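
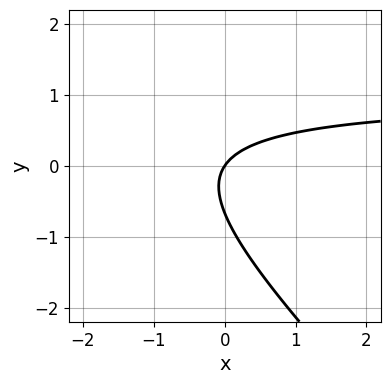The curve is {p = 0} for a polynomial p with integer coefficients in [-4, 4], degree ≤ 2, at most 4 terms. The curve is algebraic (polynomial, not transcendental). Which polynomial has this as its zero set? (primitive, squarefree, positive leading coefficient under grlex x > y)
(a) Degree: a generic line meets the curve in up to 2 points, so deg p = 2.
(b) From the visible intercepts: it meets the y-axis at y = 0 (among the integer gridlines); it meets the x-axis at x = 0 (among the integer gridlines).
(c) Together with the visible shape, these determine p as stated.

3*x*y + 3*y^2 - 3*x + 2*y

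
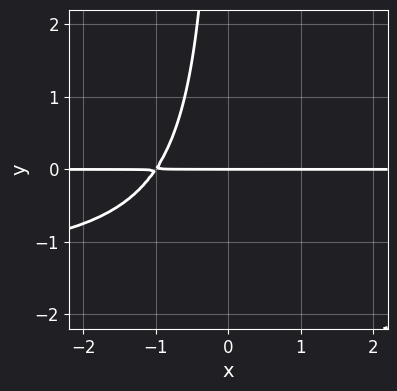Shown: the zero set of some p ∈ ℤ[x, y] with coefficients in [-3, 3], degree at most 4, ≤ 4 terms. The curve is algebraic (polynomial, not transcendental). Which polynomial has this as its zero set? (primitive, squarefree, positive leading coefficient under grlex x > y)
2*x*y^2 + 3*x*y + 3*y

First, the degree is 3 — a generic line meets the curve in up to 3 points.
Then, checking where it meets the axes: every point of the x-axis in the box is on the curve; it crosses the y-axis at the gridline y = 0.
Finally, putting this together gives p.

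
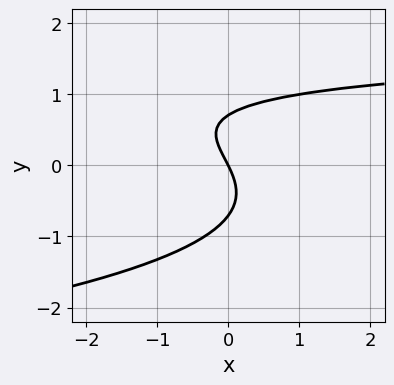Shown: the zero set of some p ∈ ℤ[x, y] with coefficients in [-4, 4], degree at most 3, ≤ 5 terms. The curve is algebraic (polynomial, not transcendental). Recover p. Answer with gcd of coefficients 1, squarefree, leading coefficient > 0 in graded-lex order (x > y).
1. deg p = 3.
2. Observable constraints: it crosses the y-axis at the gridline y = 0; one x-axis crossing is at x = 0.
3. Solving for integer coefficients yields p as stated.

2*y^3 + x*y - 2*x - y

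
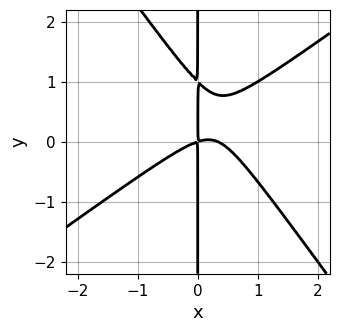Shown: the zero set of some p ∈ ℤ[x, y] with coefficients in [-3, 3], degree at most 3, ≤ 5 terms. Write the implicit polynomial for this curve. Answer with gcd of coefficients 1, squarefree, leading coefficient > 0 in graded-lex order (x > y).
3*x^3 - 2*x^2*y - 3*x*y^2 - x^2 + 3*x*y

(a) The degree is 3 — the shape is more complex than any degree-2 curve.
(b) From the axis intercepts and sections: every point of the y-axis in the box is on the curve.
(c) These observations pin down the coefficients.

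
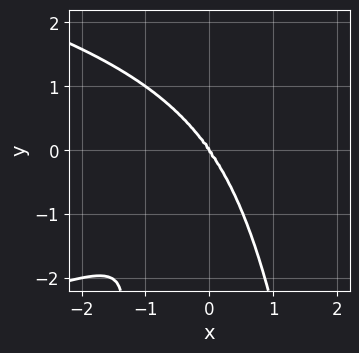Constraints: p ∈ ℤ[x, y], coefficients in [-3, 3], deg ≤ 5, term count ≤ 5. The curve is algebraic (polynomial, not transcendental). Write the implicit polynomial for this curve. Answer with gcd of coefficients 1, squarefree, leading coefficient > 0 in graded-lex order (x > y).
2*x^2*y^2 + 3*x^3 + y^3

1. Degree: no degree-3 curve has this shape, so deg p = 4.
2. From the axis intercepts and sections: it crosses the y-axis at the gridline y = 0; it meets the x-axis at x = 0 (among the integer gridlines).
3. Putting this together gives p.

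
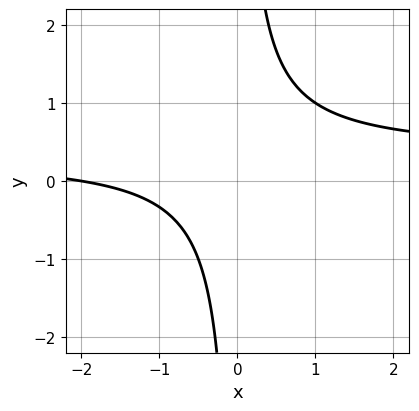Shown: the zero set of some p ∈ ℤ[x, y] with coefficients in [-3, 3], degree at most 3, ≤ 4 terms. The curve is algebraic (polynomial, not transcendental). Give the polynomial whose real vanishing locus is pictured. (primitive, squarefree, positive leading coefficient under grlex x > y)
1. The degree is 2 — a generic line meets the curve in up to 2 points.
2. Checking where it meets the axes: the curve avoids every integer y-axis point in the box; it meets the x-axis at x = -2 (among the integer gridlines).
3. Putting this together gives p.

3*x*y - x - 2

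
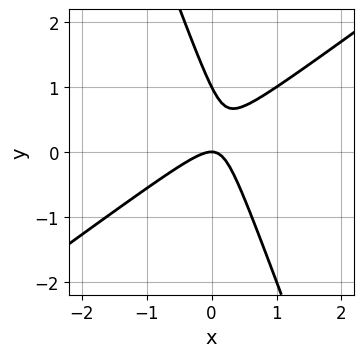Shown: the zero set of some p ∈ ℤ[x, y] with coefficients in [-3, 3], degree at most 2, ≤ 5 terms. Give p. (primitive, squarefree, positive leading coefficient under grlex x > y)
2*x^2 - 2*x*y - y^2 + y

Degree: no degree-1 curve has this shape, so deg p = 2.
From the visible intercepts: among the integer gridlines, it crosses the y-axis at y ∈ {0, 1}; it crosses the x-axis at the gridline x = 0.
Fitting integer coefficients to these (and the overall shape) gives p.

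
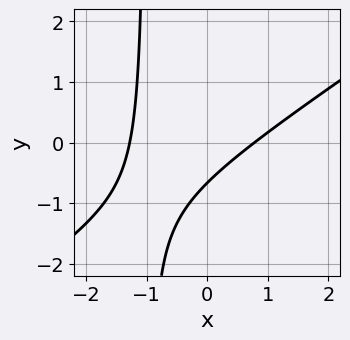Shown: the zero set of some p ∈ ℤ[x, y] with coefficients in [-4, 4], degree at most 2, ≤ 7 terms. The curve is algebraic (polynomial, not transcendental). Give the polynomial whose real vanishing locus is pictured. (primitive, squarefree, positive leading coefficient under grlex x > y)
2*x^2 - 3*x*y + x - 3*y - 2

1. Degree: a generic line meets the curve in up to 2 points, so deg p = 2.
2. Putting this together gives p.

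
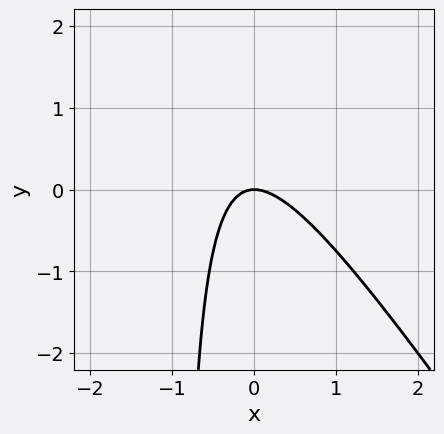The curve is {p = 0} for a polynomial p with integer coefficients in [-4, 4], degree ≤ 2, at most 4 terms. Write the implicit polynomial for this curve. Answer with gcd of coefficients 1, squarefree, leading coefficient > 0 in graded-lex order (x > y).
deg p = 2. No degree-1 curve has this shape.
Observable constraints: one y-axis crossing is at y = 0; it meets the x-axis at x = 0 (among the integer gridlines).
The integer polynomial consistent with all of this is the stated p.

3*x^2 + 2*x*y + 2*y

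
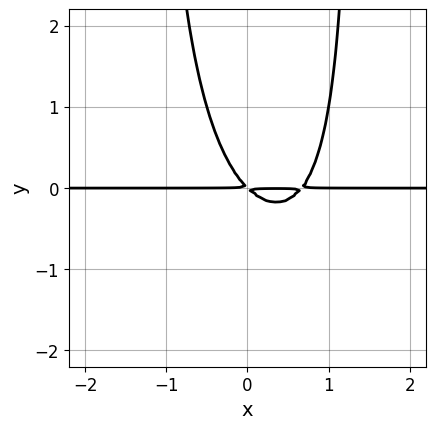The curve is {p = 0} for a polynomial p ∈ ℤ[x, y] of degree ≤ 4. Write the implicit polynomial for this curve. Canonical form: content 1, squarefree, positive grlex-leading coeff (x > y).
First, degree: the shape is more complex than any degree-3 curve, so deg p = 4.
Next, from the axis intercepts and sections: the visible x-axis segment lies entirely on the curve.
Finally, matching integer coefficients to the picture gives p.

x^2*y^2 + 3*x^2*y - 2*x*y - 2*y^2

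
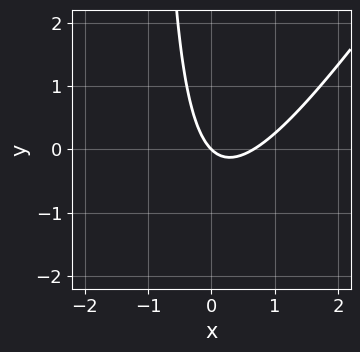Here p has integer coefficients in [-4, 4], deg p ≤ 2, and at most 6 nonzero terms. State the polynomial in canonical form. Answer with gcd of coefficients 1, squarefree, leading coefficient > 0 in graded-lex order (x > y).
3*x^2 - 2*x*y - 2*x - 2*y

1. Degree: the shape is more complex than any degree-1 curve, so deg p = 2.
2. Checking where it meets the axes: it meets the y-axis at y = 0 (among the integer gridlines); one x-axis crossing is at x = 0.
3. Together with the visible shape, these determine p as stated.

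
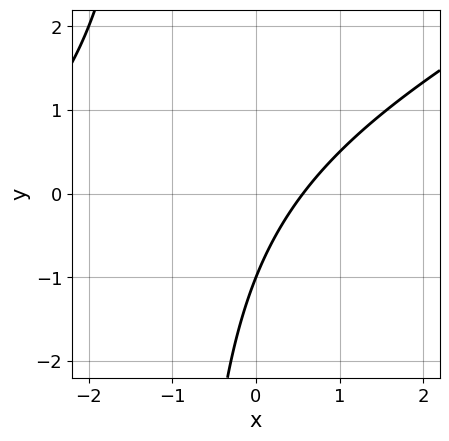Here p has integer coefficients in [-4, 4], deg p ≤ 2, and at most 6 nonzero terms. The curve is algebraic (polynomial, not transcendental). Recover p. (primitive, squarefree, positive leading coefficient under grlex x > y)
1. The degree is 2 — a generic line meets the curve in up to 2 points.
2. Checking where it meets the axes: it crosses the y-axis at the gridline y = -1.
3. The integer polynomial consistent with all of this is the stated p.

x^2 - 2*x*y + 3*x - 2*y - 2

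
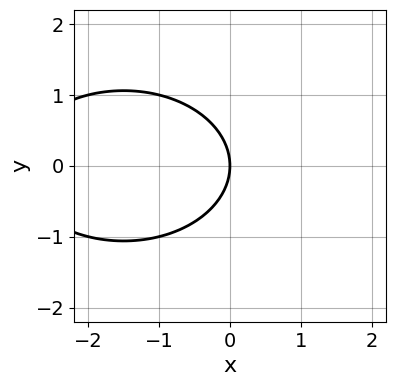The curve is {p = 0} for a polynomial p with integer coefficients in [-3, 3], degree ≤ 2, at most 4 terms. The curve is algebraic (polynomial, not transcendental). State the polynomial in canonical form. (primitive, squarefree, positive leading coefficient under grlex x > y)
(a) The degree is 2 — no degree-1 curve has this shape.
(b) Symmetries: mirror symmetry y ↦ −y ⇒ only even powers of y.
(c) Reading off the gridlines: one y-axis crossing is at y = 0; one x-axis crossing is at x = 0.
(d) Together with the visible shape, these determine p as stated.

x^2 + 2*y^2 + 3*x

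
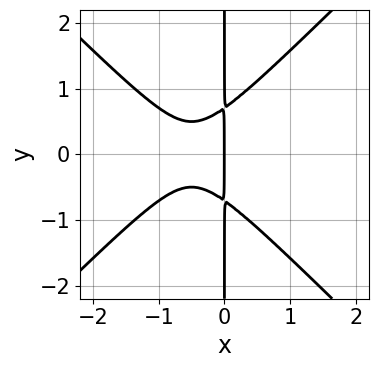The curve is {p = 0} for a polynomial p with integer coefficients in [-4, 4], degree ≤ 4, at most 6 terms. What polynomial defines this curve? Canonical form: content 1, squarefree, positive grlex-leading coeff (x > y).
2*x^3 - 2*x*y^2 + 2*x^2 + x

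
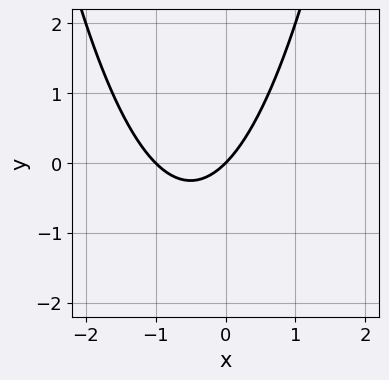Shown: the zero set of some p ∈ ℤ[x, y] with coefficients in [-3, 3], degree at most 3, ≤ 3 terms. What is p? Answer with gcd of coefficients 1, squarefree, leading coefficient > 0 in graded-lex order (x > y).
(a) The degree is 2 — a generic line meets the curve in up to 2 points.
(b) From the visible intercepts: among the integer gridlines, it crosses the x-axis at x ∈ {-1, 0}; it meets the y-axis at y = 0 (among the integer gridlines).
(c) These observations pin down the coefficients.

x^2 + x - y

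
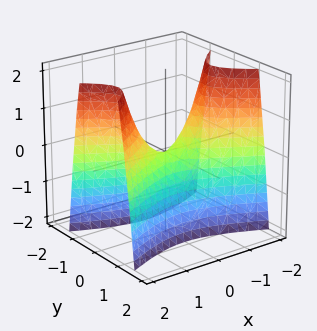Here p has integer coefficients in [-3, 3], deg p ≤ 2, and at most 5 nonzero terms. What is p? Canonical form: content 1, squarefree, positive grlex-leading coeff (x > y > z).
First, deg p = 2. A saddle surface; a quadric.
Then, symmetries: the y ↦ −y reflection is a symmetry, so y appears only in even powers; it's symmetric under x → −x, forcing even powers of x.
Then, against the integer gridlines: it meets the z-axis at z = 0 (among the integer gridlines); it crosses the x-axis at the gridline x = 0; it meets the y-axis at y = 0 (among the integer gridlines).
Finally, putting this together gives p.

x^2 - 3*y^2 - z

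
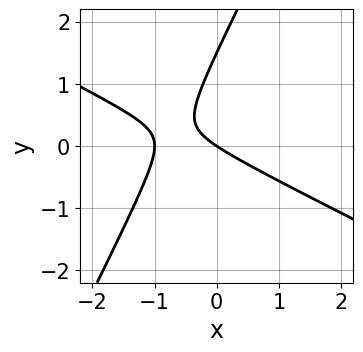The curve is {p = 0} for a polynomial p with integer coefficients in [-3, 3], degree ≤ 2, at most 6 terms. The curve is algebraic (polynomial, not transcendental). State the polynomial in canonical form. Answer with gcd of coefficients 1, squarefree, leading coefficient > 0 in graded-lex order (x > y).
Degree: a generic line meets the curve in up to 2 points, so deg p = 2.
From the visible intercepts: one y-axis crossing is at y = 0; among the integer gridlines, it crosses the x-axis at x ∈ {-1, 0}.
Fitting integer coefficients to these (and the overall shape) gives p.

2*x^2 + 3*x*y - 2*y^2 + 2*x + 3*y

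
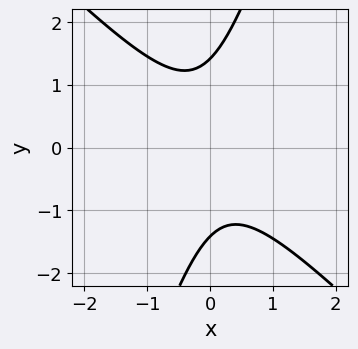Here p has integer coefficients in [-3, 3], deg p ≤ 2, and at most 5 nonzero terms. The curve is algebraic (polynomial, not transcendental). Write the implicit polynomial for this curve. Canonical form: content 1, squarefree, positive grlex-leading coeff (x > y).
(a) Degree: the shape is more complex than any degree-1 curve, so deg p = 2.
(b) Checking where it meets the axes: the curve avoids every integer x-axis point in the box.
(c) These observations pin down the coefficients.

3*x^2 + 2*x*y - y^2 + 2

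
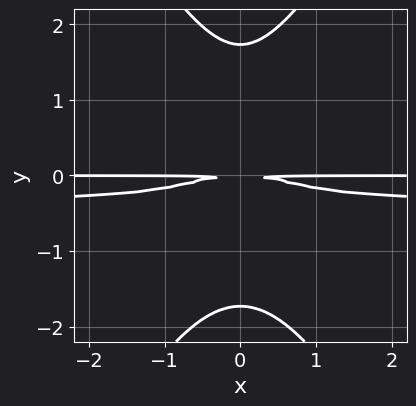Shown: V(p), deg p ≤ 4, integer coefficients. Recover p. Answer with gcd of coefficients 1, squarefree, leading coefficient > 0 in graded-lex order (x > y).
3*x^2*y^2 - y^4 + x^2*y + 3*y^2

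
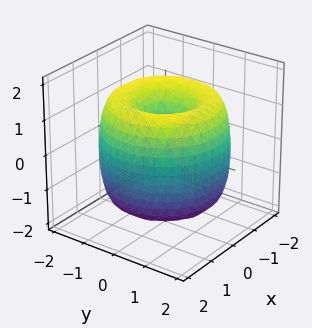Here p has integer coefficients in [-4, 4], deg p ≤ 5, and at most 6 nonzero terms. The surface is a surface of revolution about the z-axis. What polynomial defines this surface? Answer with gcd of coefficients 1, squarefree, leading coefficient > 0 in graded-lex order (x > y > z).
x^4 + 2*x^2*y^2 + y^4 - 3*x^2 - 3*y^2 + z^2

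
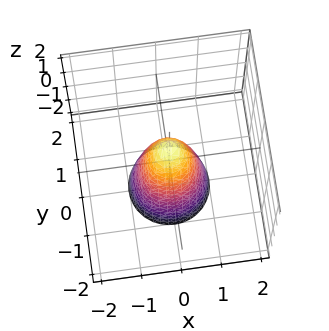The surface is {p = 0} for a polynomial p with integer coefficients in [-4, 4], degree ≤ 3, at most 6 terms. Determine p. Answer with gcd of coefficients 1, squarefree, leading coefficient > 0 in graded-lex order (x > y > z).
3*x^2 + 3*y^2 + z - 1

First, deg p = 2.
Next, symmetries: every cross-section ⟂ z is a circle, so x, y appear only via x² + y².
Next, observable constraints: one z-axis crossing is at z = 1; a circular section at z = 0 has radius between 0 and 1.
Finally, assembling these constraints gives the stated polynomial.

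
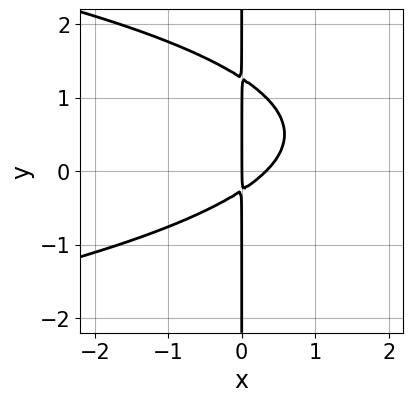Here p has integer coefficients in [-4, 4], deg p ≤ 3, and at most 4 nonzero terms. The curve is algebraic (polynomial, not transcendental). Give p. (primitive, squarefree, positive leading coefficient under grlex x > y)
(a) The degree is 3 — a generic line meets the curve in up to 3 points.
(b) Against the integer gridlines: every point of the y-axis in the box is on the curve; it meets the x-axis at x = 0 (among the integer gridlines).
(c) These observations pin down the coefficients.

3*x*y^2 + 3*x^2 - 3*x*y - x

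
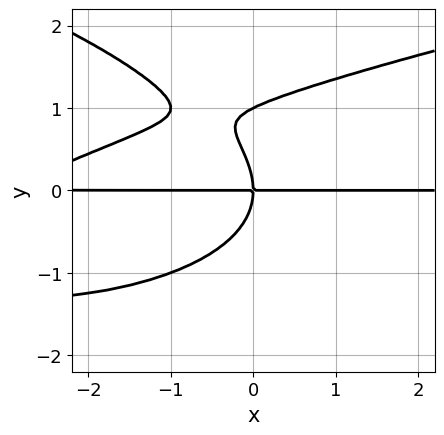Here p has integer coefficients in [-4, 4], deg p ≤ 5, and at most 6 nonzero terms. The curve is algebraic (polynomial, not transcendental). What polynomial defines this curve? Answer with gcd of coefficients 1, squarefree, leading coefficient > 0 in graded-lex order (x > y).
(a) Degree: a generic line meets the curve in up to 4 points, so deg p = 4.
(b) Checking where it meets the axes: every point of the x-axis in the box is on the curve; the y-axis gridline crossings are at y ∈ {0, 1}.
(c) Together with the visible shape, these determine p as stated.

2*y^4 - x^2*y + 2*x*y^2 - 2*y^3 - 3*x*y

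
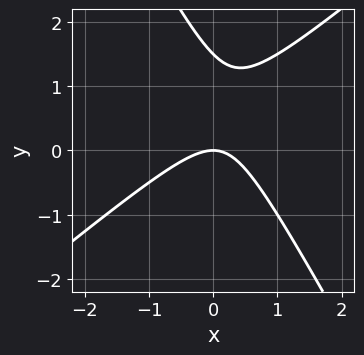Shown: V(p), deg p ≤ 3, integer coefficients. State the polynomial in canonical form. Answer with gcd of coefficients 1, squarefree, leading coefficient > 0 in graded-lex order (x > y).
First, the degree is 2 — no degree-1 curve has this shape.
Then, against the integer gridlines: it crosses the x-axis at the gridline x = 0; it crosses the y-axis at the gridline y = 0.
Finally, fitting integer coefficients to these (and the overall shape) gives p.

3*x^2 - 2*x*y - 2*y^2 + 3*y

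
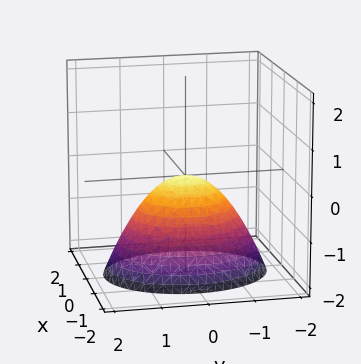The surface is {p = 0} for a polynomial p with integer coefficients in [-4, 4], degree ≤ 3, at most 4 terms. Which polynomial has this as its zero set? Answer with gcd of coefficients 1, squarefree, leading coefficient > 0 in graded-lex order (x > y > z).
3*x^2 + 2*y^2 + 3*z

(a) The degree is 2 — a single bowl opening along one axis; a quadric.
(b) Symmetries: it's symmetric under x → −x, forcing even powers of x; mirror symmetry y ↦ −y ⇒ only even powers of y.
(c) Checking where it meets the axes: one x-axis crossing is at x = 0; it crosses the z-axis at the gridline z = 0.
(d) The integer polynomial consistent with all of this is the stated p.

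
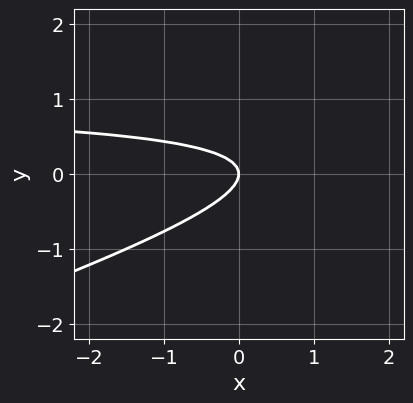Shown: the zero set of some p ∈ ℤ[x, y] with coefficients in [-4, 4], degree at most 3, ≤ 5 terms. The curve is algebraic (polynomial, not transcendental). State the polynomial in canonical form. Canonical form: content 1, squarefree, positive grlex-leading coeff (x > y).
Degree: no degree-1 curve has this shape, so deg p = 2.
From the visible intercepts: it crosses the x-axis at the gridline x = 0; one y-axis crossing is at y = 0.
Solving for integer coefficients yields p as stated.

x*y - 3*y^2 - x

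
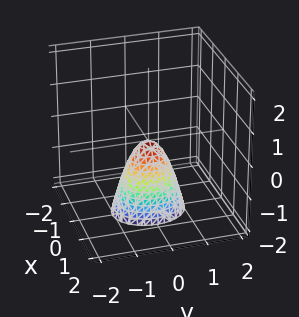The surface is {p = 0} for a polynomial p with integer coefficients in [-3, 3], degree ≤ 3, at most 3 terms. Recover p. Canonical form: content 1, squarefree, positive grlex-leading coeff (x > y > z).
3*x^2 + 2*y^2 + z

First, degree: a paraboloid; a quadric, so deg p = 2.
Next, symmetries: it's symmetric under y → −y, forcing even powers of y; mirror symmetry x ↦ −x ⇒ only even powers of x.
Next, against the integer gridlines: one y-axis crossing is at y = 0; one z-axis crossing is at z = 0; it meets the x-axis at x = 0 (among the integer gridlines).
Finally, matching integer coefficients to the picture gives p.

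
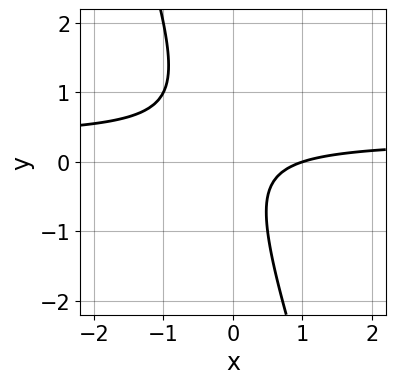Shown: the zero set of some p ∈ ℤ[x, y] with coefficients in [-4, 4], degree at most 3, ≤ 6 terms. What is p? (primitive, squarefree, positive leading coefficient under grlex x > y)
First, deg p = 2. No degree-1 curve has this shape.
Next, against the integer gridlines: one x-axis crossing is at x = 1; it misses every integer gridline on the y-axis.
Finally, these observations pin down the coefficients.

3*x*y + y^2 - x + 1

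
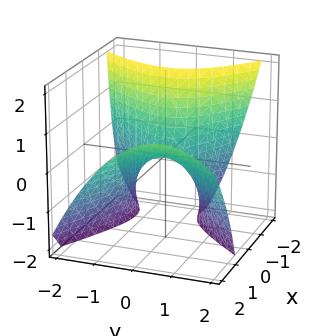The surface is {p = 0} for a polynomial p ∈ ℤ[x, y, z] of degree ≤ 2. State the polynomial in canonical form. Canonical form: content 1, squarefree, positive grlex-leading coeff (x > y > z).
1. Degree: a generic line meets the surface in up to 2 points, so deg p = 2.
2. Reading off the gridlines: one y-axis crossing is at y = 0; one x-axis crossing is at x = 0; one z-axis crossing is at z = 0.
3. Assembling these constraints gives the stated polynomial.

2*x^2 + 2*x*y - 3*x*z - 3*y^2 - 3*z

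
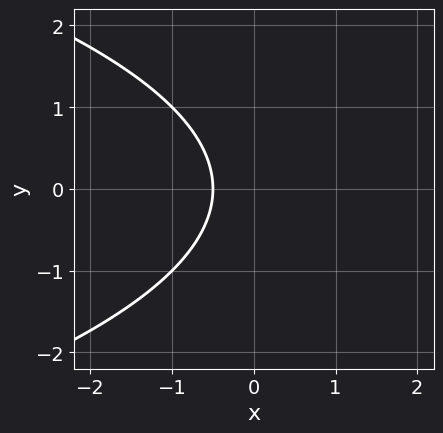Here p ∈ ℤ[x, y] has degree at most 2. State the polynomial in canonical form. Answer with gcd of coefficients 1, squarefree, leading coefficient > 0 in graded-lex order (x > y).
1. The degree is 2 — the shape is more complex than any degree-1 curve.
2. Symmetries: it's symmetric under y → −y, forcing even powers of y.
3. From the axis intercepts and sections: it misses every integer gridline on the y-axis.
4. Together with the visible shape, these determine p as stated.

y^2 + 2*x + 1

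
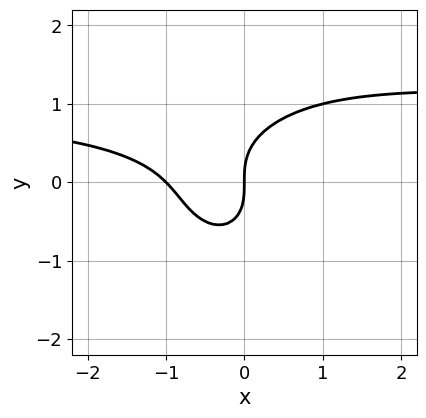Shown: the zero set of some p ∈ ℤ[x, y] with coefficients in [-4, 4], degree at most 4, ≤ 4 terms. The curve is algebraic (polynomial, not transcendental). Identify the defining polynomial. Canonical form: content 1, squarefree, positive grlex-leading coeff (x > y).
x^2*y + y^3 - x^2 - x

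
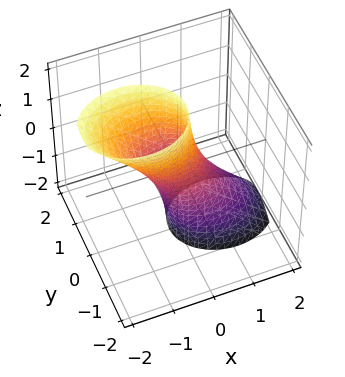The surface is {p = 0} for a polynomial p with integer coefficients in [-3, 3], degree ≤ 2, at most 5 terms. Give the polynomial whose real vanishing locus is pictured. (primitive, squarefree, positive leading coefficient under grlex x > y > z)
(a) The degree is 2 — no degree-1 surface has this shape.
(b) Reading off the gridlines: the surface avoids every integer z-axis point in the box.
(c) Solving for integer coefficients yields p as stated.

2*x^2 + 2*x*z + 3*y^2 - 1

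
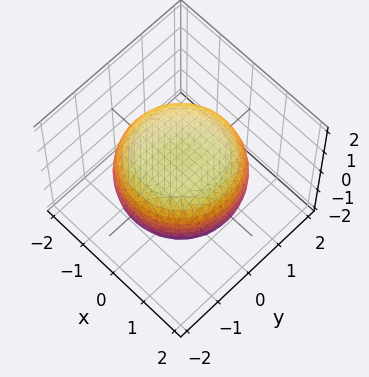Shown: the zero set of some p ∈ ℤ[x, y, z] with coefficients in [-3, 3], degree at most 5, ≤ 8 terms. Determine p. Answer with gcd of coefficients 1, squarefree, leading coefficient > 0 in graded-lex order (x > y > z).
First, the degree is 4 — a generic line meets the surface in up to 4 points.
Next, symmetry: every cross-section ⟂ z is a circle, so x, y appear only via x² + y².
Then, from the axis intercepts and sections: the z-axis gridline crossings are at z ∈ {-1, 1}; a circular section at z = 1 has radius exactly 1.
Finally, fitting integer coefficients to these (and the overall shape) gives p.

x^4 + 2*x^2*y^2 + y^4 - x^2 - y^2 + 3*z^2 - 3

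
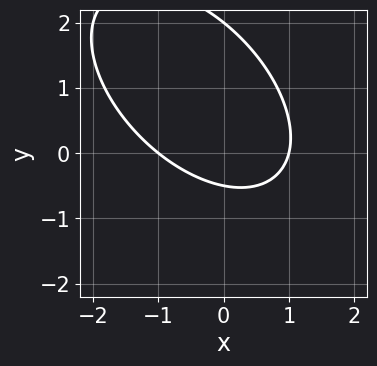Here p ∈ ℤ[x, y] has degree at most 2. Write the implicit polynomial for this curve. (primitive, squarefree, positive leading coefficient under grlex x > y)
1. Degree: a generic line meets the curve in up to 2 points, so deg p = 2.
2. Checking where it meets the axes: the x-axis gridline crossings are at x ∈ {-1, 1}; it crosses the y-axis at the gridline y = 2.
3. Fitting integer coefficients to these (and the overall shape) gives p.

2*x^2 + 2*x*y + 2*y^2 - 3*y - 2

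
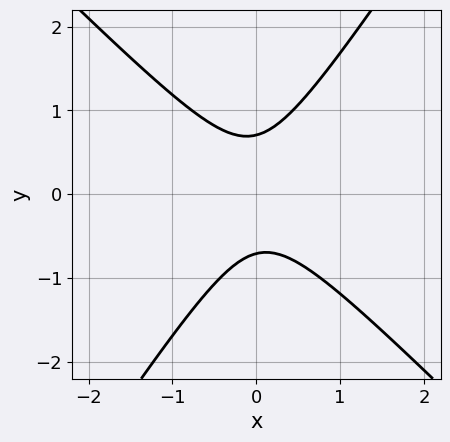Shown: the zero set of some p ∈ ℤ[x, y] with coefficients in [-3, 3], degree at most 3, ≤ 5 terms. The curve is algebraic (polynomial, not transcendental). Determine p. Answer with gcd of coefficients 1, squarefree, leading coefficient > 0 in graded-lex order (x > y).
3*x^2 + x*y - 2*y^2 + 1

First, the degree is 2 — a generic line meets the curve in up to 2 points.
Then, reading off the gridlines: the curve avoids every integer x-axis point in the box.
Finally, together with the visible shape, these determine p as stated.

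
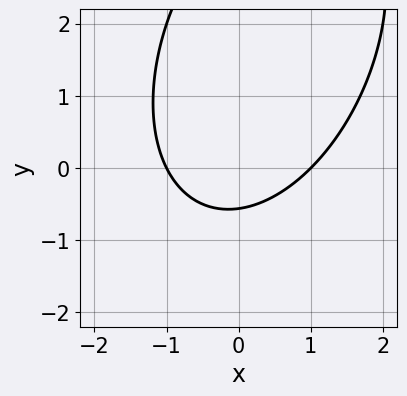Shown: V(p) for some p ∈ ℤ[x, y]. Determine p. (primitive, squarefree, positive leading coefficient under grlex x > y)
2*x^2 - x*y + y^2 - 3*y - 2

(a) The degree is 2 — a generic line meets the curve in up to 2 points.
(b) From the axis intercepts and sections: among the integer gridlines, it crosses the x-axis at x ∈ {-1, 1}.
(c) These observations pin down the coefficients.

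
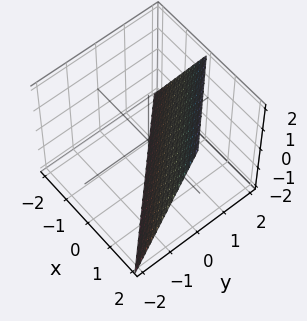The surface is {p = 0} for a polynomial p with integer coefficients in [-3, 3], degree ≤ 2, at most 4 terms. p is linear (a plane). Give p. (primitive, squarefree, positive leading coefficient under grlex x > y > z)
2*x + 2*y - z - 2

1. The degree is 1 — the surface is flat (a plane).
2. Checking where it meets the axes: it crosses the x-axis at the gridline x = 1; one z-axis crossing is at z = -2; it meets the y-axis at y = 1 (among the integer gridlines).
3. These observations pin down the coefficients.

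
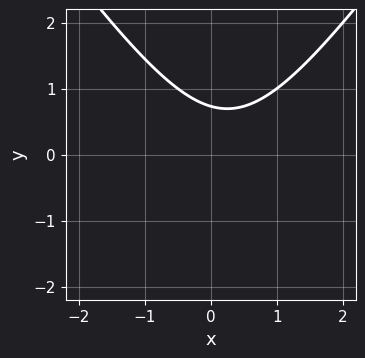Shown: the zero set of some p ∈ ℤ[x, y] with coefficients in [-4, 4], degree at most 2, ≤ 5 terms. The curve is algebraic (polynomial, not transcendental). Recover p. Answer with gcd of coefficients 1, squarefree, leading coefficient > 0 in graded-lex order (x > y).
First, deg p = 2.
Then, checking where it meets the axes: no x-intercept at any integer in the box.
Finally, putting this together gives p.

2*x^2 - y^2 - x - 2*y + 2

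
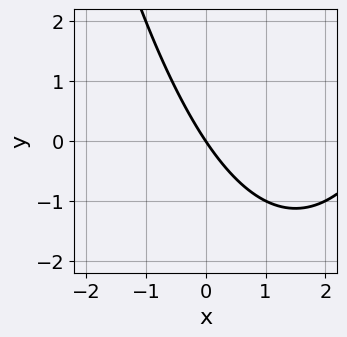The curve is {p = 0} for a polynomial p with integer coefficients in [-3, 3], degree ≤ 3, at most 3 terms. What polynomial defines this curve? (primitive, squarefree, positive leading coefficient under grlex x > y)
First, degree: the shape is more complex than any degree-1 curve, so deg p = 2.
Then, reading off the gridlines: it meets the y-axis at y = 0 (among the integer gridlines); one x-axis crossing is at x = 0.
Finally, putting this together gives p.

x^2 - 3*x - 2*y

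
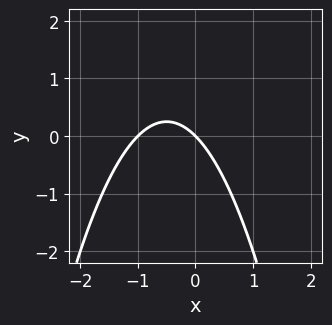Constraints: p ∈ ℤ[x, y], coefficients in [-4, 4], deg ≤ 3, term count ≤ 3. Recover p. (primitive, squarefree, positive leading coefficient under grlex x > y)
deg p = 2. No degree-1 curve has this shape.
From the axis intercepts and sections: the x-axis gridline crossings are at x ∈ {-1, 0}; one y-axis crossing is at y = 0.
Matching integer coefficients to the picture gives p.

x^2 + x + y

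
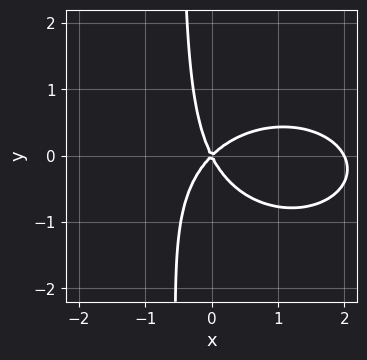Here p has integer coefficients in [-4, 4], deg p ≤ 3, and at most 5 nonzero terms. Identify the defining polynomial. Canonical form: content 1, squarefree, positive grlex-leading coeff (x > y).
x^3 + 2*x*y^2 - 2*x^2 + x*y + y^2

First, degree: a generic line meets the curve in up to 3 points, so deg p = 3.
Next, from the axis intercepts and sections: the x-axis gridline crossings are at x ∈ {0, 2}; it meets the y-axis at y = 0 (among the integer gridlines).
Finally, putting this together gives p.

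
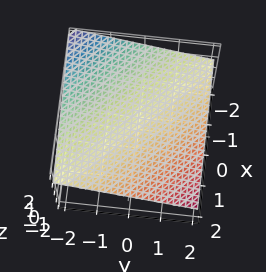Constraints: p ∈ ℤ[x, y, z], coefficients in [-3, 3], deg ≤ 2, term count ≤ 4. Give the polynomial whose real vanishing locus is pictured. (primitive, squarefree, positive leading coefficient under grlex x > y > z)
Degree: the surface is flat (a plane), so deg p = 1.
Against the integer gridlines: it meets the x-axis at x = 2 (among the integer gridlines); one y-axis crossing is at y = 2.
Fitting integer coefficients to these (and the overall shape) gives p.

x + y + 3*z - 2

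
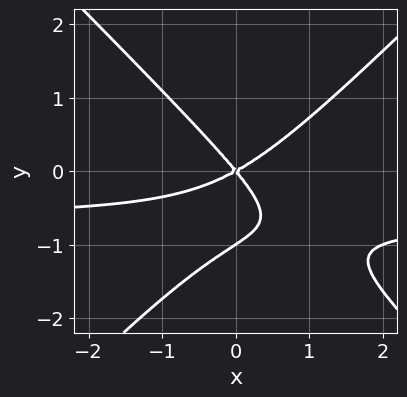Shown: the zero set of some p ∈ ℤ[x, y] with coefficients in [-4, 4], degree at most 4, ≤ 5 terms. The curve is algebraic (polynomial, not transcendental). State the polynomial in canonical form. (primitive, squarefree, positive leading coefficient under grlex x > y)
The degree is 3 — the shape is more complex than any degree-2 curve.
Against the integer gridlines: among the integer gridlines, it crosses the y-axis at y ∈ {-1, 0}; it crosses the x-axis at the gridline x = 0.
Assembling these constraints gives the stated polynomial.

3*x^2*y - 3*y^3 + 2*x^2 - 2*x*y - 3*y^2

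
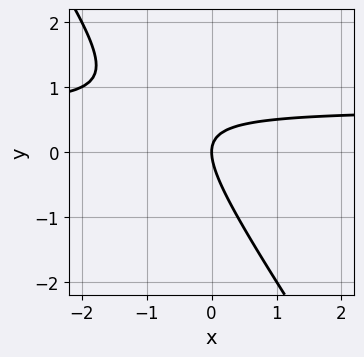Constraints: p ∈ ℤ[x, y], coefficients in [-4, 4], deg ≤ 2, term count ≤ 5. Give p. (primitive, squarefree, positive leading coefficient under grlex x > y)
3*x*y + 2*y^2 - 2*x

First, deg p = 2. No degree-1 curve has this shape.
Next, observable constraints: it meets the y-axis at y = 0 (among the integer gridlines); it meets the x-axis at x = 0 (among the integer gridlines).
Finally, the integer polynomial consistent with all of this is the stated p.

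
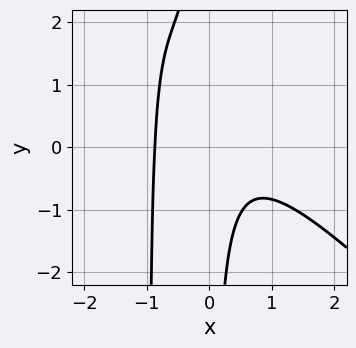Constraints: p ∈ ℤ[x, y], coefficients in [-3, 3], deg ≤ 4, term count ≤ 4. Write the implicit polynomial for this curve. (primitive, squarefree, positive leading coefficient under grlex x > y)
3*x^3 + 3*x^2*y + 3*x*y + 2

(a) Degree: no degree-2 curve has this shape, so deg p = 3.
(b) Against the integer gridlines: the curve avoids every integer y-axis point in the box.
(c) Assembling these constraints gives the stated polynomial.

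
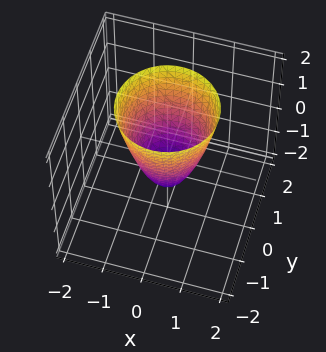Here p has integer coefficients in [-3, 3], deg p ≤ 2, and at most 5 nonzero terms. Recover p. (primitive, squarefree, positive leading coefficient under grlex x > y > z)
2*x^2 + 2*y^2 - z - 1

First, deg p = 2. No degree-1 surface has this shape.
Next, symmetries: rotational symmetry about the z-axis ⇒ p depends on x, y only through x² + y².
Then, from the visible intercepts: a circular section at z = 2 has radius between 1 and 2; it crosses the z-axis at the gridline z = -1.
Finally, matching integer coefficients to the picture gives p.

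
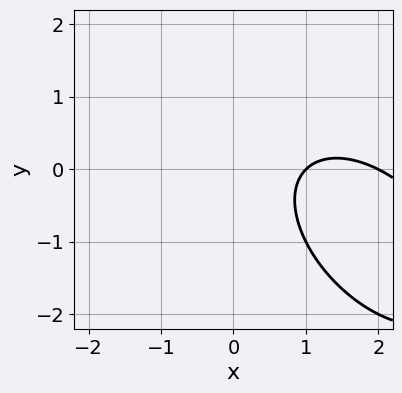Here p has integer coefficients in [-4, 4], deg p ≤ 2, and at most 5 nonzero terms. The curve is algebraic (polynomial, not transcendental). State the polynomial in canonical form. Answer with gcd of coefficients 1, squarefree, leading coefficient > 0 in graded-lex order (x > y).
1. Degree: no degree-1 curve has this shape, so deg p = 2.
2. Against the integer gridlines: the curve avoids every integer y-axis point in the box; among the integer gridlines, it crosses the x-axis at x ∈ {1, 2}.
3. Together with the visible shape, these determine p as stated.

x^2 + x*y + y^2 - 3*x + 2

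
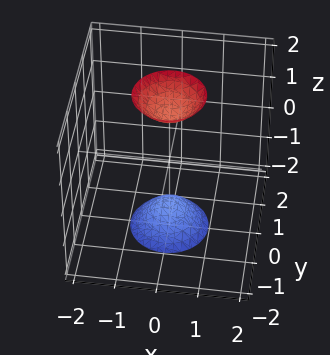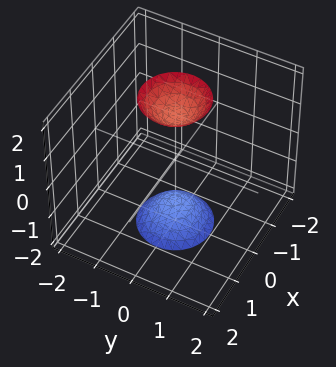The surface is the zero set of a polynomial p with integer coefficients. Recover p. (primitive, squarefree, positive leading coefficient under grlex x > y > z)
3*x^2 + 3*y^2 - z^2 + 2

I count 2 distinct pieces.
The degree is 2 — no degree-1 surface has this shape.
By symmetry, the surface is invariant under rotation about z: p = q(x² + y², z).
Against the integer gridlines: a circular section at z = 2 has radius between 0 and 1; no y-intercept at any integer in the box; the surface avoids every integer x-axis point in the box.
The integer polynomial consistent with all of this is the stated p.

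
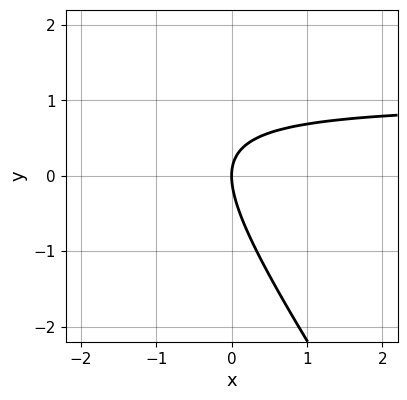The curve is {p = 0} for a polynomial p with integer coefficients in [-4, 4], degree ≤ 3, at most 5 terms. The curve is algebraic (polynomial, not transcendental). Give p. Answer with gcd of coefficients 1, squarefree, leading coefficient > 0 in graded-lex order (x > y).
3*x*y + 2*y^2 - 3*x

First, the degree is 2 — a generic line meets the curve in up to 2 points.
Next, against the integer gridlines: one x-axis crossing is at x = 0; one y-axis crossing is at y = 0.
Finally, these observations pin down the coefficients.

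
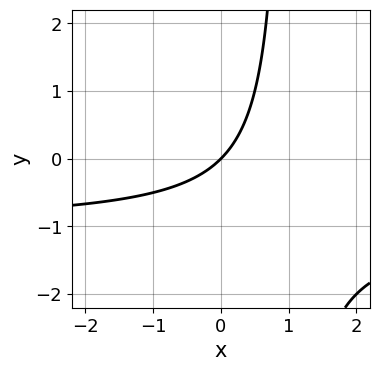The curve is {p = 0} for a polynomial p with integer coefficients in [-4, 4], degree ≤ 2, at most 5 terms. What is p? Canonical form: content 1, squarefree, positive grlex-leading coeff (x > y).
x*y + x - y

1. deg p = 2.
2. From the visible intercepts: it crosses the y-axis at the gridline y = 0; one x-axis crossing is at x = 0.
3. The integer polynomial consistent with all of this is the stated p.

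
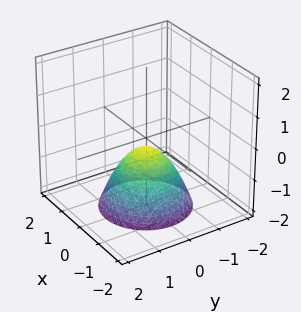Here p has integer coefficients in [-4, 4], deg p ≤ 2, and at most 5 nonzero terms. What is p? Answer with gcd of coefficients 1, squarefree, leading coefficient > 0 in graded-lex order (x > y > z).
First, deg p = 2. The shape is more complex than any degree-1 surface.
Then, by symmetry, every cross-section ⟂ z is a circle, so x, y appear only via x² + y².
Then, checking where it meets the axes: the surface avoids every integer x-axis point in the box; a circular section at z = -2 has radius between 1 and 2; it misses every integer gridline on the y-axis.
Finally, these observations pin down the coefficients.

3*x^2 + 3*y^2 + 3*z + 1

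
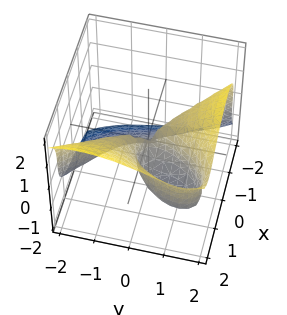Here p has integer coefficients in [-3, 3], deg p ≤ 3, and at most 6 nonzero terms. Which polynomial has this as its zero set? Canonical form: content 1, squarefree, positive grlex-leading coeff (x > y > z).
2*x^3 + y^3 - 3*z^3 - 2*x^2 - 3*x*y

1. The degree is 3 — no degree-2 surface has this shape.
2. Observable constraints: it crosses the y-axis at the gridline y = 0; the x-axis gridline crossings are at x ∈ {0, 1}.
3. The integer polynomial consistent with all of this is the stated p.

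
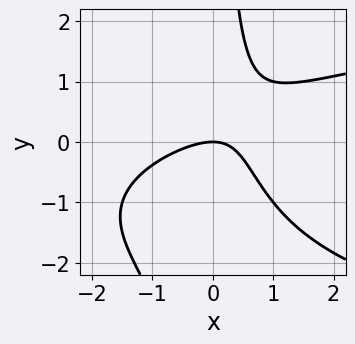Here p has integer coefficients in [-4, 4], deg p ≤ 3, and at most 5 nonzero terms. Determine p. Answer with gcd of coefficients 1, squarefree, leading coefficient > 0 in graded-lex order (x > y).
The degree is 3 — a generic line meets the curve in up to 3 points.
From the visible intercepts: it crosses the y-axis at the gridline y = 0; it meets the x-axis at x = 0 (among the integer gridlines).
The integer polynomial consistent with all of this is the stated p.

2*x*y^2 - 2*x^2 + 3*x*y - 3*y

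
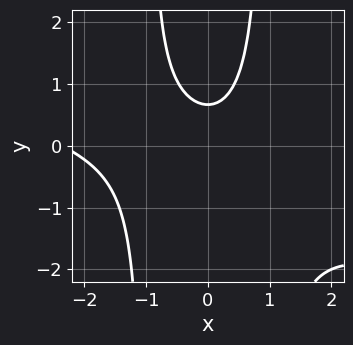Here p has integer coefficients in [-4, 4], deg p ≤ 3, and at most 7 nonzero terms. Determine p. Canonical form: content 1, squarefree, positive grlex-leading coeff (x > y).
The degree is 3 — a generic line meets the curve in up to 3 points.
Reading off the gridlines: no x-intercept at any integer in the box.
Putting this together gives p.

x^3 + 3*x^2*y + 2*x^2 - 3*y + 2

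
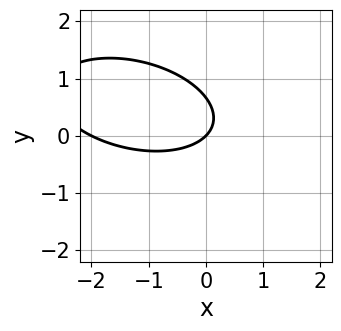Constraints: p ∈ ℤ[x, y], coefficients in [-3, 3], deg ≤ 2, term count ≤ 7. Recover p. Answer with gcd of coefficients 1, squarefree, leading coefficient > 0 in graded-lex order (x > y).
x^2 + x*y + 3*y^2 + 2*x - 2*y

1. The degree is 2 — the shape is more complex than any degree-1 curve.
2. Observable constraints: among the integer gridlines, it crosses the x-axis at x ∈ {-2, 0}; it meets the y-axis at y = 0 (among the integer gridlines).
3. These observations pin down the coefficients.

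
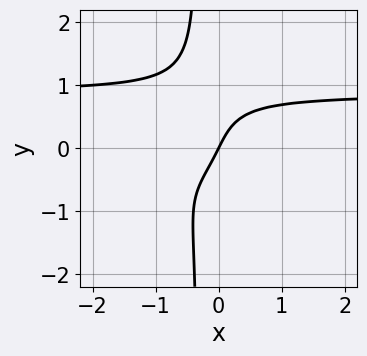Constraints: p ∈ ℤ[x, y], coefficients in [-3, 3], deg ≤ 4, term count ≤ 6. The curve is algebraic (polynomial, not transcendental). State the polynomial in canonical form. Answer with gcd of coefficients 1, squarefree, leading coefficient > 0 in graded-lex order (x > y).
3*x*y^3 + y^3 - 2*x + y

(a) deg p = 4. A generic line meets the curve in up to 4 points.
(b) From the axis intercepts and sections: it crosses the y-axis at the gridline y = 0; it crosses the x-axis at the gridline x = 0.
(c) Assembling these constraints gives the stated polynomial.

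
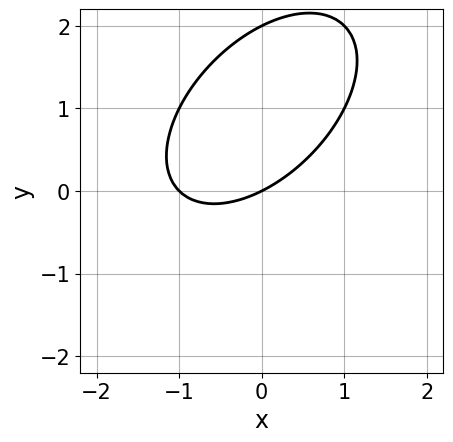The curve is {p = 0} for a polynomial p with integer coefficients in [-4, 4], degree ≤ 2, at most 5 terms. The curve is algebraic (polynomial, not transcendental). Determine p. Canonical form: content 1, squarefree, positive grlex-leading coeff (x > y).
(a) Degree: a generic line meets the curve in up to 2 points, so deg p = 2.
(b) From the visible intercepts: among the integer gridlines, it crosses the x-axis at x ∈ {-1, 0}; the y-axis gridline crossings are at y ∈ {0, 2}.
(c) These observations pin down the coefficients.

x^2 - x*y + y^2 + x - 2*y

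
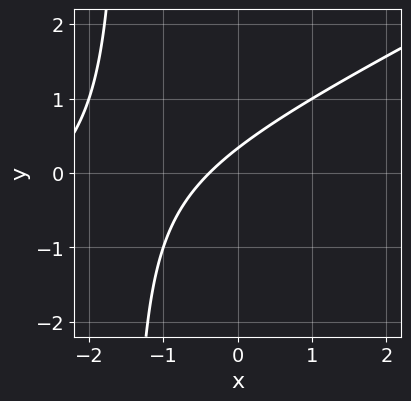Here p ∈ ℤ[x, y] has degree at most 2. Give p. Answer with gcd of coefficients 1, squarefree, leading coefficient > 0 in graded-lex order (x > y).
x^2 - 2*x*y + 3*x - 3*y + 1

The degree is 2 — no degree-1 curve has this shape.
Putting this together gives p.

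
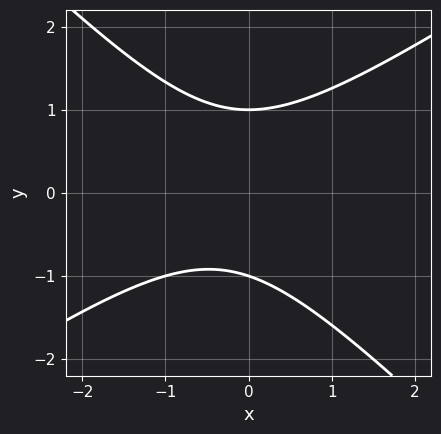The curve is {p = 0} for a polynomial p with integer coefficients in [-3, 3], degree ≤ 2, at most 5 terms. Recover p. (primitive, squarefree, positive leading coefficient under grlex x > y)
(a) deg p = 2. A generic line meets the curve in up to 2 points.
(b) From the visible intercepts: among the integer gridlines, it crosses the y-axis at y ∈ {-1, 1}; the curve avoids every integer x-axis point in the box.
(c) Solving for integer coefficients yields p as stated.

2*x^2 - x*y - 3*y^2 + x + 3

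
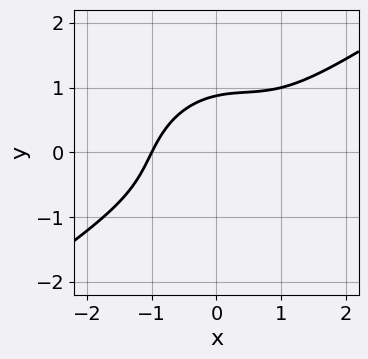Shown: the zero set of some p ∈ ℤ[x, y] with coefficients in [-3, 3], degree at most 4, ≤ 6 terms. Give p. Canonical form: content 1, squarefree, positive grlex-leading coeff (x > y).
2*x^3 - 3*x^2*y + 2*x*y^2 - 3*y^3 + 2

deg p = 3. A generic line meets the curve in up to 3 points.
From the axis intercepts and sections: one x-axis crossing is at x = -1.
Together with the visible shape, these determine p as stated.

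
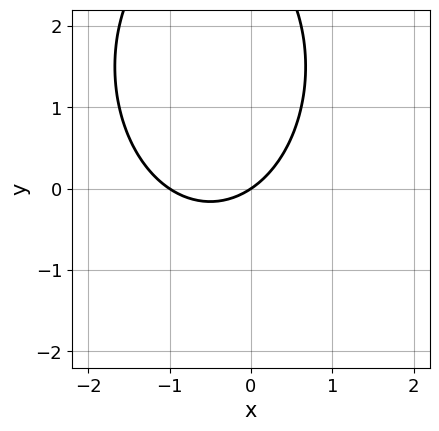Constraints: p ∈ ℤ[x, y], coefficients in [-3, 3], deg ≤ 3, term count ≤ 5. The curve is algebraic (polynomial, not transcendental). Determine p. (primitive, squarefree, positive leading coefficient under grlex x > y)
First, degree: the shape is more complex than any degree-1 curve, so deg p = 2.
Then, checking where it meets the axes: it crosses the y-axis at the gridline y = 0; among the integer gridlines, it crosses the x-axis at x ∈ {-1, 0}.
Finally, together with the visible shape, these determine p as stated.

2*x^2 + y^2 + 2*x - 3*y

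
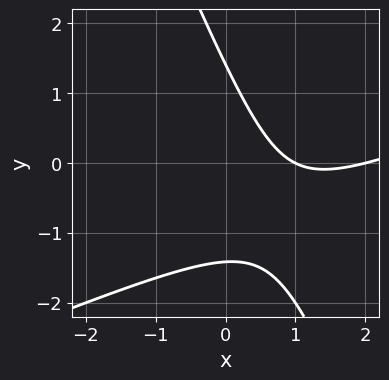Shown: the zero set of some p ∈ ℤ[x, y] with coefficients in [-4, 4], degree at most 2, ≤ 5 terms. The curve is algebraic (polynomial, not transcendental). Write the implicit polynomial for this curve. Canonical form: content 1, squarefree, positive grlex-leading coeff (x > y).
(a) Degree: no degree-1 curve has this shape, so deg p = 2.
(b) From the visible intercepts: among the integer gridlines, it crosses the x-axis at x ∈ {1, 2}.
(c) Putting this together gives p.

x^2 - 2*x*y - y^2 - 3*x + 2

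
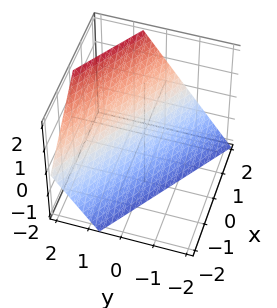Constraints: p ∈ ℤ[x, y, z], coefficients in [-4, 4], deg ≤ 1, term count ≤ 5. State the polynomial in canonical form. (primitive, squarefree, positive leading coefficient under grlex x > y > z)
(a) The degree is 1 — every cross-section is a straight line — this is a plane.
(b) Reading off the gridlines: it meets the z-axis at z = -1 (among the integer gridlines); one x-axis crossing is at x = 1.
(c) Fitting integer coefficients to these (and the overall shape) gives p.

2*x + 3*y - 2*z - 2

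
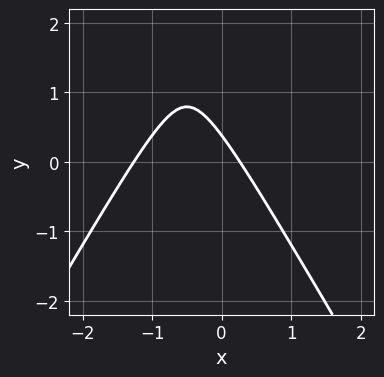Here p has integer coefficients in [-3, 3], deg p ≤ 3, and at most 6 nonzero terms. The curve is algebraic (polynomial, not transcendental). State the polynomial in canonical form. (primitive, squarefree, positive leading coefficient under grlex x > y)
3*x^2 - y^2 + 3*x + 3*y - 1

1. The degree is 2 — no degree-1 curve has this shape.
2. Putting this together gives p.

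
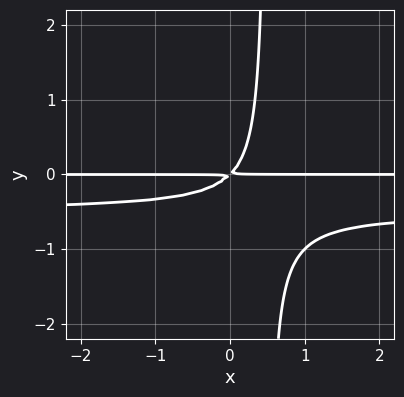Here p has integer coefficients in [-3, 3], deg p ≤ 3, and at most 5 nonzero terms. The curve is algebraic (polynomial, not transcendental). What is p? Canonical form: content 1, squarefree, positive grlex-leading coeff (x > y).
2*x*y^2 + x*y - y^2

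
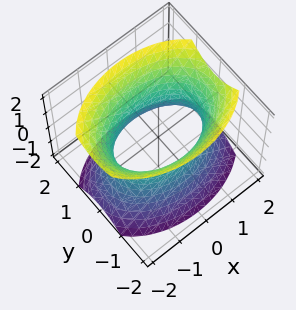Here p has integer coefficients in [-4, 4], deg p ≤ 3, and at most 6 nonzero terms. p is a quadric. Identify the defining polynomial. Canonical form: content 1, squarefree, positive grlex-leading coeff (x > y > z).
x^2 + 2*y^2 - z^2 - 2

(a) Degree: an hourglass — one-sheet hyperboloid; a quadric, so deg p = 2.
(b) Symmetries: mirror symmetry z ↦ −z ⇒ only even powers of z; mirror symmetry y ↦ −y ⇒ only even powers of y; mirror symmetry x ↦ −x ⇒ only even powers of x.
(c) Checking where it meets the axes: the y-axis gridline crossings are at y ∈ {-1, 1}; no z-intercept at any integer in the box.
(d) Solving for integer coefficients yields p as stated.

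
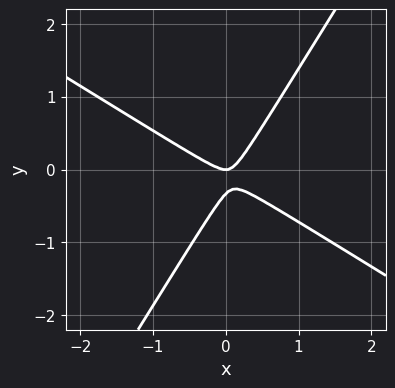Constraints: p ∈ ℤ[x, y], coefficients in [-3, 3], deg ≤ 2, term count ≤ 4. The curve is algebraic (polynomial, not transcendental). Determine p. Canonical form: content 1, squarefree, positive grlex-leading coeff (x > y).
Degree: no degree-1 curve has this shape, so deg p = 2.
Reading off the gridlines: it meets the x-axis at x = 0 (among the integer gridlines); it meets the y-axis at y = 0 (among the integer gridlines).
The integer polynomial consistent with all of this is the stated p.

3*x^2 + 3*x*y - 3*y^2 - y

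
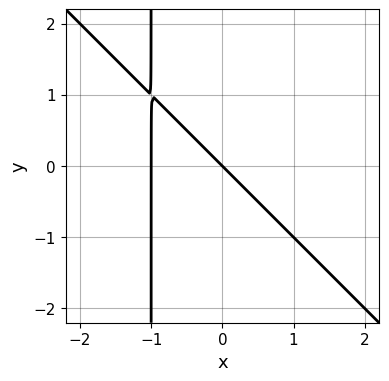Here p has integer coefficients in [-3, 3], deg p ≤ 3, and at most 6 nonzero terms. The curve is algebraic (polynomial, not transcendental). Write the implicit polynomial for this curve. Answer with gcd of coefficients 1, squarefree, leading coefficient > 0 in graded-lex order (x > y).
First, the degree is 2 — the shape is more complex than any degree-1 curve.
Then, observable constraints: it crosses the y-axis at the gridline y = 0; among the integer gridlines, it crosses the x-axis at x ∈ {-1, 0}.
Finally, fitting integer coefficients to these (and the overall shape) gives p.

x^2 + x*y + x + y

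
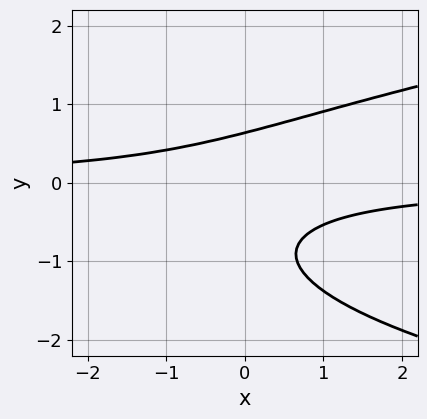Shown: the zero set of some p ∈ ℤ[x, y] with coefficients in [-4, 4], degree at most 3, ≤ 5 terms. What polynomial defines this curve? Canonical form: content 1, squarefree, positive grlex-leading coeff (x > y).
3*y^3 - 3*x*y + 3*y^2 - 2

(a) deg p = 3. The shape is more complex than any degree-2 curve.
(b) Checking where it meets the axes: the curve avoids every integer x-axis point in the box.
(c) The integer polynomial consistent with all of this is the stated p.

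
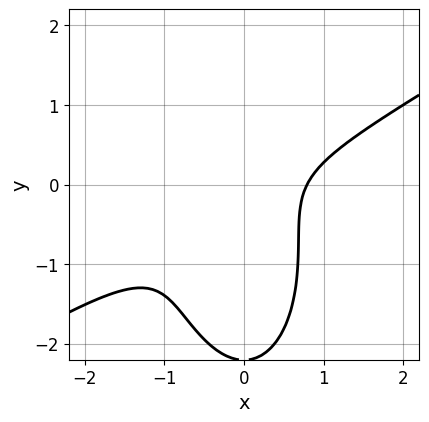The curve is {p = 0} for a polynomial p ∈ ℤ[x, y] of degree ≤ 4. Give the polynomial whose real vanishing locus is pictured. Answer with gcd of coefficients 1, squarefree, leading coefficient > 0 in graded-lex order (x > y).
2*x^3 - 3*x^2*y - y^3 - 2*y^2 - 1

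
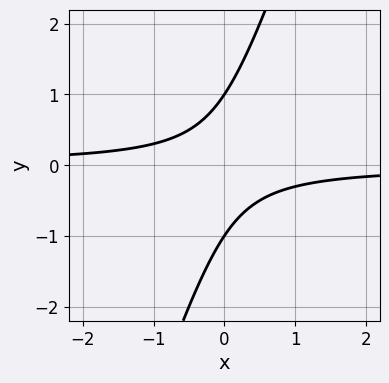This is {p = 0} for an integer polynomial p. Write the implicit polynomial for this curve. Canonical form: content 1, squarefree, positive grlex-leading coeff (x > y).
3*x*y - y^2 + 1

First, degree: no degree-1 curve has this shape, so deg p = 2.
Then, from the visible intercepts: no x-intercept at any integer in the box; the y-axis gridline crossings are at y ∈ {-1, 1}.
Finally, these observations pin down the coefficients.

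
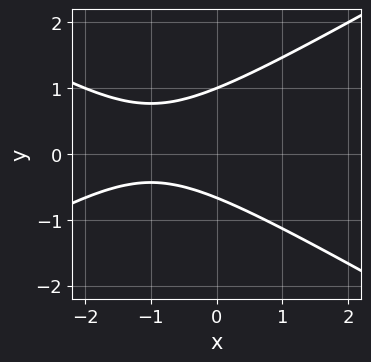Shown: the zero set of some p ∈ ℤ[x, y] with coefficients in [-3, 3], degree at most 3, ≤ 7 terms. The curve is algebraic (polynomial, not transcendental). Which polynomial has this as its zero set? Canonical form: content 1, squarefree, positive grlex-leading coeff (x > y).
x^2 - 3*y^2 + 2*x + y + 2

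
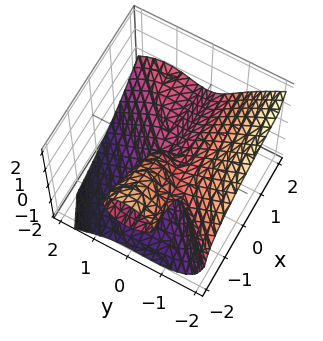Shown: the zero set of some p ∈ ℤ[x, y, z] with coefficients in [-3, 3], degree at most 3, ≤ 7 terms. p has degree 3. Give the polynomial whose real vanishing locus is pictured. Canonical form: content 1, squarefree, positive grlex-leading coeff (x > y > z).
3*x*y^2 - 3*y^3 - 2*y^2*z - 3*z^3 - 3*x*z

First, the degree is 3 — a generic line meets the surface in up to 3 points.
Then, reading off the gridlines: every point of the x-axis in the box is on the surface; it crosses the z-axis at the gridline z = 0.
Finally, matching integer coefficients to the picture gives p.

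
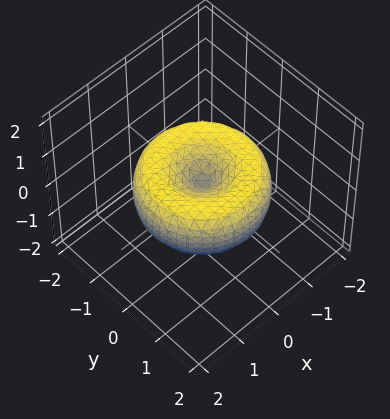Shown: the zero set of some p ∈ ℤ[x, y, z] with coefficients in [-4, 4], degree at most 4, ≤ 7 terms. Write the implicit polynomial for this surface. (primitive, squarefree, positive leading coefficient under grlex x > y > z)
1. Degree: a generic line meets the surface in up to 4 points, so deg p = 4.
2. Symmetry: the z-axis is an axis of rotation, so x and y enter only as x² + y².
3. Checking where it meets the axes: it meets the x-axis at x = 0 (among the integer gridlines); a circular section at z = 0 has radius between 1 and 2; one z-axis crossing is at z = 0; one y-axis crossing is at y = 0.
4. Together with the visible shape, these determine p as stated.

x^4 + 2*x^2*y^2 + y^4 - 2*x^2 - 2*y^2 + 2*z^2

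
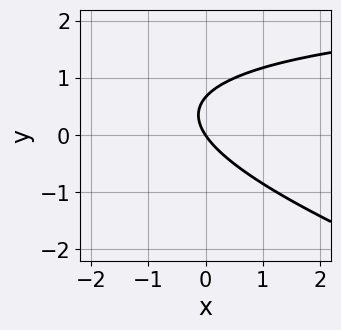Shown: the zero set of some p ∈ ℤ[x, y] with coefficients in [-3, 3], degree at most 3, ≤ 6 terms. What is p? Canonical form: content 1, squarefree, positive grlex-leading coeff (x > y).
x*y + 3*y^2 - 3*x - 2*y

Degree: a generic line meets the curve in up to 2 points, so deg p = 2.
From the visible intercepts: it crosses the x-axis at the gridline x = 0; one y-axis crossing is at y = 0.
Assembling these constraints gives the stated polynomial.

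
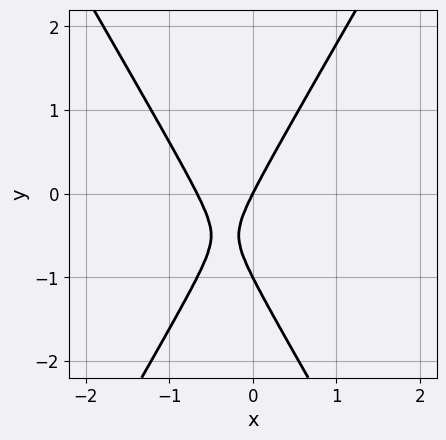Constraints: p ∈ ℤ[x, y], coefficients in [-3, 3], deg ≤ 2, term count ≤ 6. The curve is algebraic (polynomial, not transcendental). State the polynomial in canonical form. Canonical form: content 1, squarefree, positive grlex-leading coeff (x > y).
1. The degree is 2 — no degree-1 curve has this shape.
2. Observable constraints: the y-axis gridline crossings are at y ∈ {-1, 0}; one x-axis crossing is at x = 0.
3. The integer polynomial consistent with all of this is the stated p.

3*x^2 - y^2 + 2*x - y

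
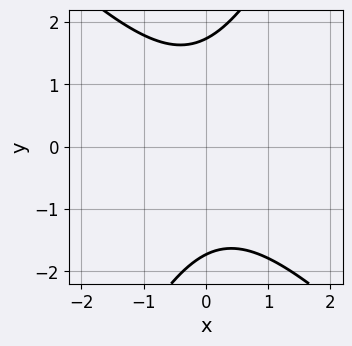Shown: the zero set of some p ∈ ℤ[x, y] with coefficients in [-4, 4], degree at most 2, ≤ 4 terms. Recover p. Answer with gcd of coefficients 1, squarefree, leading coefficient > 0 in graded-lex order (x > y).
(a) deg p = 2. A generic line meets the curve in up to 2 points.
(b) From the visible intercepts: the curve avoids every integer x-axis point in the box.
(c) Putting this together gives p.

2*x^2 + x*y - y^2 + 3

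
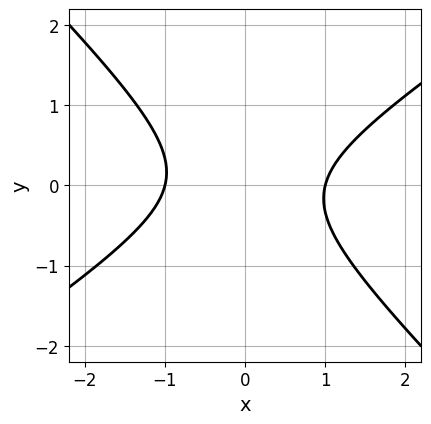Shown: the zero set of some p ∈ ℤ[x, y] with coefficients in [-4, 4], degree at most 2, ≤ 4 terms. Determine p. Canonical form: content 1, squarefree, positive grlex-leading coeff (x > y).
First, degree: the shape is more complex than any degree-1 curve, so deg p = 2.
Then, from the axis intercepts and sections: no y-intercept at any integer in the box; among the integer gridlines, it crosses the x-axis at x ∈ {-1, 1}.
Finally, the integer polynomial consistent with all of this is the stated p.

2*x^2 - x*y - 3*y^2 - 2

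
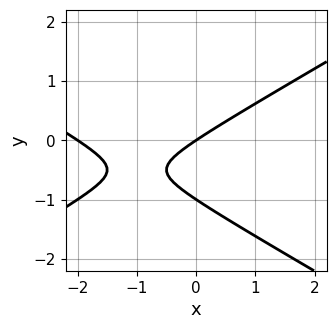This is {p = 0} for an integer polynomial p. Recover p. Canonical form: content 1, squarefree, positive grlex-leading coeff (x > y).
x^2 - 3*y^2 + 2*x - 3*y

Degree: the shape is more complex than any degree-1 curve, so deg p = 2.
Against the integer gridlines: among the integer gridlines, it crosses the x-axis at x ∈ {-2, 0}; among the integer gridlines, it crosses the y-axis at y ∈ {-1, 0}.
Solving for integer coefficients yields p as stated.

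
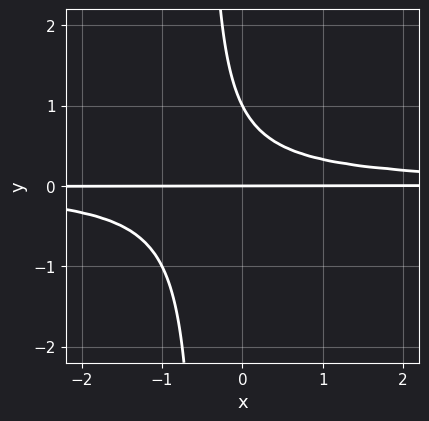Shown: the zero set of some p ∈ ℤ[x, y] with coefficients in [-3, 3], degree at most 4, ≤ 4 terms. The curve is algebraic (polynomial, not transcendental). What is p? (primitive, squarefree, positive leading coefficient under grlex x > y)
deg p = 3.
Checking where it meets the axes: among the integer gridlines, it crosses the y-axis at y ∈ {0, 1}; every point of the x-axis in the box is on the curve.
These observations pin down the coefficients.

2*x*y^2 + y^2 - y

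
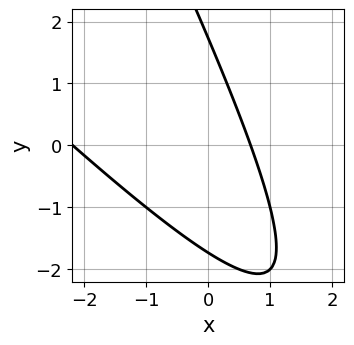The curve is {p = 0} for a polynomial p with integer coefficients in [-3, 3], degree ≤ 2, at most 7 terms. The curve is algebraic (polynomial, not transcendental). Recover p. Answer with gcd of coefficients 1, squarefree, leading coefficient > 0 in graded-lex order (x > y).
2*x^2 + 3*x*y + y^2 + 3*x - 3

First, degree: no degree-1 curve has this shape, so deg p = 2.
Finally, matching integer coefficients to the picture gives p.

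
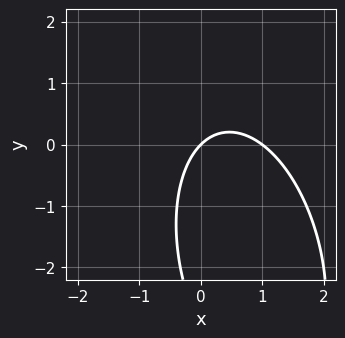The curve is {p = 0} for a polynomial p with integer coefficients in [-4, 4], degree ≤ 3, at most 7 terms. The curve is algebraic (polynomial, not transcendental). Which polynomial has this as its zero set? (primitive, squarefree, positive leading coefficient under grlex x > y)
3*x^2 + x*y + y^2 - 3*x + 3*y

First, deg p = 2.
Next, from the axis intercepts and sections: among the integer gridlines, it crosses the x-axis at x ∈ {0, 1}; it meets the y-axis at y = 0 (among the integer gridlines).
Finally, these observations pin down the coefficients.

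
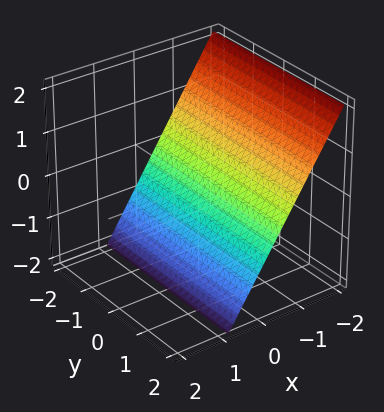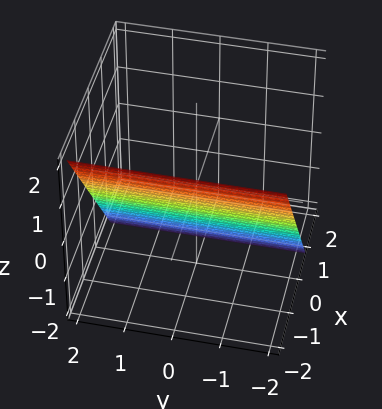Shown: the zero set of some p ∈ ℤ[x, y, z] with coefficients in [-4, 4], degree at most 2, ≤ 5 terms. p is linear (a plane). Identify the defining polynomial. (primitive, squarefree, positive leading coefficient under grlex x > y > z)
3*x + 2*z + 2

(a) The degree is 1 — the surface is flat (a plane).
(b) Reading off the gridlines: one z-axis crossing is at z = -1; it misses every integer gridline on the y-axis.
(c) Solving for integer coefficients yields p as stated.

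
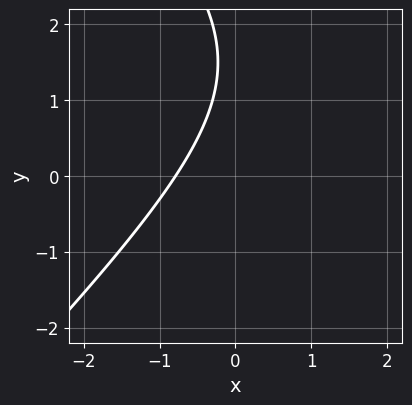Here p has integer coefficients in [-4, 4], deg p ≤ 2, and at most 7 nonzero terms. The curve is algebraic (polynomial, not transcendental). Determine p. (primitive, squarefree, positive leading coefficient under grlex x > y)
x^2 - y^2 - 3*x + 3*y - 3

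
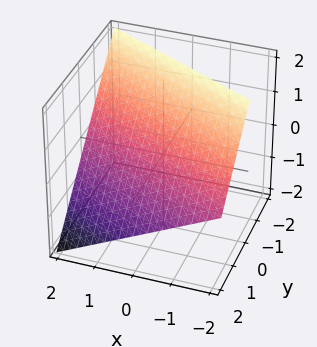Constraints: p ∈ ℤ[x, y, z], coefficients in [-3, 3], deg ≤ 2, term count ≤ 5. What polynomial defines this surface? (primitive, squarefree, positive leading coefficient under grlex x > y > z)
First, deg p = 1.
Then, observable constraints: it crosses the y-axis at the gridline y = 1; one z-axis crossing is at z = 1; one x-axis crossing is at x = 2.
Finally, fitting integer coefficients to these (and the overall shape) gives p.

x + 2*y + 2*z - 2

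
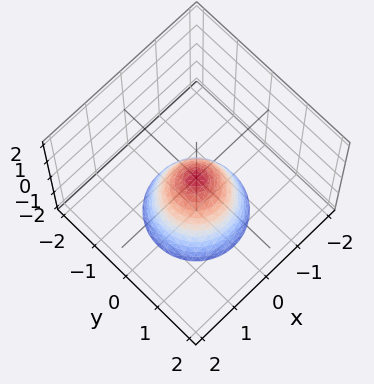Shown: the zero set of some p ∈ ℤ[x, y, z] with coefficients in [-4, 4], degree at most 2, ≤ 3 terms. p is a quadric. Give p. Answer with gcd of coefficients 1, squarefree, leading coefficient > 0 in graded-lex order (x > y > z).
3*x^2 + 3*y^2 + 2*z

First, degree: a paraboloid; a quadric, so deg p = 2.
Next, symmetries: rotational symmetry about the z-axis ⇒ p depends on x, y only through x² + y².
Then, against the integer gridlines: one x-axis crossing is at x = 0; one y-axis crossing is at y = 0; a circular section at z = -1 has radius between 0 and 1.
Finally, these observations pin down the coefficients.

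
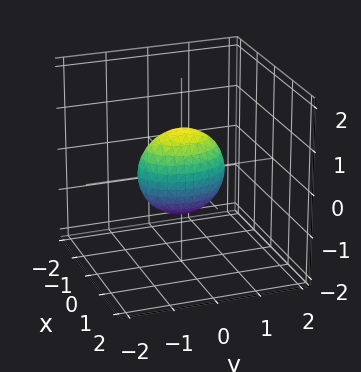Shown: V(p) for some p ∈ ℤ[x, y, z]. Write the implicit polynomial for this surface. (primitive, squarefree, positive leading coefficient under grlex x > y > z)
2*x^2 + y^2 + z^2 - 1

deg p = 2.
Symmetries: the z ↦ −z reflection is a symmetry, so z appears only in even powers; mirror symmetry x ↦ −x ⇒ only even powers of x; mirror symmetry y ↦ −y ⇒ only even powers of y.
From the visible intercepts: among the integer gridlines, it crosses the y-axis at y ∈ {-1, 1}; among the integer gridlines, it crosses the z-axis at z ∈ {-1, 1}.
The integer polynomial consistent with all of this is the stated p.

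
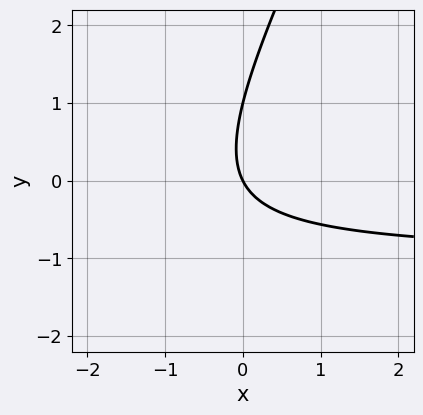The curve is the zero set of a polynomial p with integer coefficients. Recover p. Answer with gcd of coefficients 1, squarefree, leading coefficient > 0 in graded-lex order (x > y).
2*x*y - y^2 + 2*x + y

(a) Degree: a generic line meets the curve in up to 2 points, so deg p = 2.
(b) Checking where it meets the axes: one x-axis crossing is at x = 0; the y-axis gridline crossings are at y ∈ {0, 1}.
(c) Matching integer coefficients to the picture gives p.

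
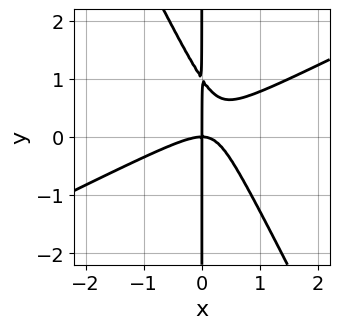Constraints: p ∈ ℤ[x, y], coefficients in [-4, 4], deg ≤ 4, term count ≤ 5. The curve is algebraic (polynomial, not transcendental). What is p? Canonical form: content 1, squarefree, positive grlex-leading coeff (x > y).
1. The degree is 3 — a generic line meets the curve in up to 3 points.
2. Against the integer gridlines: it crosses the x-axis at the gridline x = 0; the visible y-axis segment lies entirely on the curve.
3. Putting this together gives p.

2*x^3 - 3*x^2*y - 2*x*y^2 + 2*x*y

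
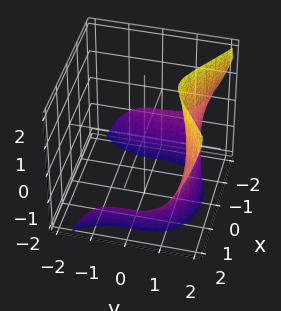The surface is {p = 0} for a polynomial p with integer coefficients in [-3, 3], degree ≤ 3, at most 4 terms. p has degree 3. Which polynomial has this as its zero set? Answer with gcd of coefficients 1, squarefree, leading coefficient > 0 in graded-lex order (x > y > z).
1. The degree is 3 — no degree-2 surface has this shape.
2. Against the integer gridlines: it misses every integer gridline on the x-axis; no z-intercept at any integer in the box.
3. These observations pin down the coefficients.

x^2*z - y^3 - z + 3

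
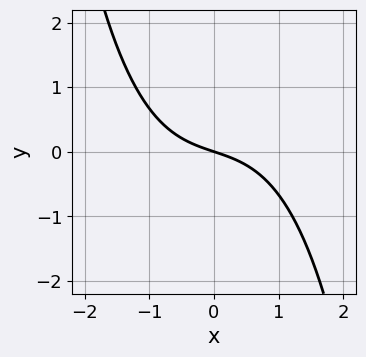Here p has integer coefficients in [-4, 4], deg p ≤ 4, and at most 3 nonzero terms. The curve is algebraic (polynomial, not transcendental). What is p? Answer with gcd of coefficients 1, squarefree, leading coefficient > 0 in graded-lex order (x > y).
The degree is 3 — a generic line meets the curve in up to 3 points.
From the visible intercepts: it meets the y-axis at y = 0 (among the integer gridlines); it crosses the x-axis at the gridline x = 0.
Together with the visible shape, these determine p as stated.

x^3 + x + 3*y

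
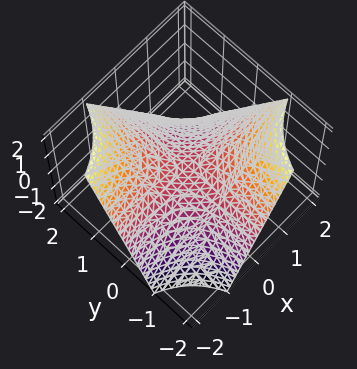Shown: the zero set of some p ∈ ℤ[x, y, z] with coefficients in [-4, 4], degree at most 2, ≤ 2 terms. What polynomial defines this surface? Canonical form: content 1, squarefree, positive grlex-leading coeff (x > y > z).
x*y + z

The degree is 2 — a hyperbolic paraboloid; a quadric.
Observable constraints: every point of the x-axis in the box is on the surface; one z-axis crossing is at z = 0.
Together with the visible shape, these determine p as stated.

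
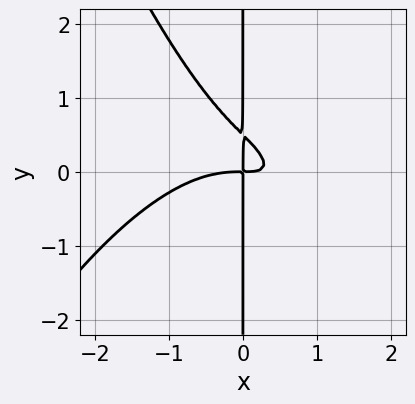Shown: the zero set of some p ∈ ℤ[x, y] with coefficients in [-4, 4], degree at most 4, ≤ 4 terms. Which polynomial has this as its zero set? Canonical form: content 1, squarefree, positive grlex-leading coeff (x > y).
x^4 + 2*x^2*y + 2*x*y^2 - x*y

First, deg p = 4.
Next, reading off the gridlines: every point of the y-axis in the box is on the curve.
Finally, these observations pin down the coefficients.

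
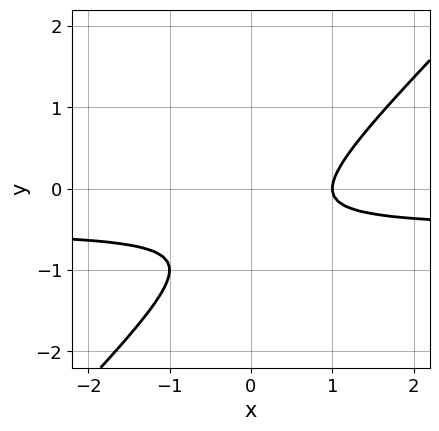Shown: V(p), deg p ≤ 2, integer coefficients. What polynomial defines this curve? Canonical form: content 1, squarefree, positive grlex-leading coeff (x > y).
2*x*y - 2*y^2 + x - 2*y - 1

Degree: a generic line meets the curve in up to 2 points, so deg p = 2.
From the axis intercepts and sections: no y-intercept at any integer in the box; one x-axis crossing is at x = 1.
Together with the visible shape, these determine p as stated.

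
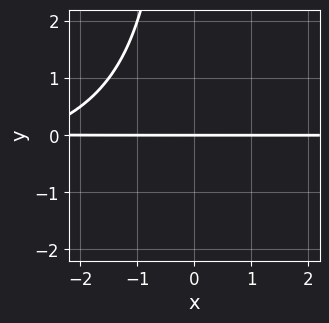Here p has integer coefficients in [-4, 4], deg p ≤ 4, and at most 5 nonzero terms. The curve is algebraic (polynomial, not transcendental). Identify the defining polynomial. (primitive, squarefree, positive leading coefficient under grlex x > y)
x*y^2 + x*y + 3*y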